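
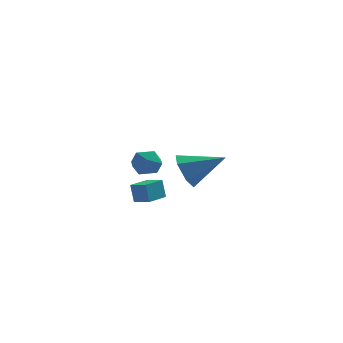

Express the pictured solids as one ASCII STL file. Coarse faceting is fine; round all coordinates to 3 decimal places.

solid 
facet normal -0.903 -0.030 -0.428
outer loop
vertex 1.096 -3.578 -1.956
vertex 0.706 -3.279 -1.154
vertex 0.991 -2.657 -1.799
endloop
endfacet
facet normal 0.737 0.194 -0.647
outer loop
vertex 1.096 -3.578 -1.956
vertex 0.991 -2.657 -1.799
vertex 2.414 -3.221 -0.346
endloop
endfacet
facet normal -0.903 -0.030 -0.428
outer loop
vertex 0.991 -2.657 -1.799
vertex 0.706 -3.279 -1.154
vertex 0.601 -2.358 -0.998
endloop
endfacet
facet normal 0.458 0.882 -0.106
outer loop
vertex 0.991 -2.657 -1.799
vertex 0.601 -2.358 -0.998
vertex 2.414 -3.221 -0.346
endloop
endfacet
facet normal -0.904 -0.031 -0.427
outer loop
vertex 0.601 -2.358 -0.998
vertex 0.706 -3.279 -1.154
vertex 0.317 -2.98 -0.353
endloop
endfacet
facet normal 0.078 0.700 0.710
outer loop
vertex 0.601 -2.358 -0.998
vertex 0.317 -2.98 -0.353
vertex 2.414 -3.221 -0.346
endloop
endfacet
facet normal -0.904 -0.031 -0.427
outer loop
vertex 0.317 -2.98 -0.353
vertex 0.706 -3.279 -1.154
vertex 0.422 -3.901 -0.509
endloop
endfacet
facet normal -0.023 -0.169 0.985
outer loop
vertex 0.317 -2.98 -0.353
vertex 0.422 -3.901 -0.509
vertex 2.414 -3.221 -0.346
endloop
endfacet
facet normal -0.904 -0.030 -0.427
outer loop
vertex 0.422 -3.901 -0.509
vertex 0.706 -3.279 -1.154
vertex 0.811 -4.2 -1.311
endloop
endfacet
facet normal 0.257 -0.858 0.444
outer loop
vertex 0.422 -3.901 -0.509
vertex 0.811 -4.2 -1.311
vertex 2.414 -3.221 -0.346
endloop
endfacet
facet normal -0.903 -0.030 -0.428
outer loop
vertex 0.811 -4.2 -1.311
vertex 0.706 -3.279 -1.154
vertex 1.096 -3.578 -1.956
endloop
endfacet
facet normal 0.636 -0.676 -0.371
outer loop
vertex 0.811 -4.2 -1.311
vertex 1.096 -3.578 -1.956
vertex 2.414 -3.221 -0.346
endloop
endfacet
facet normal -0.587 -0.809 0.042
outer loop
vertex -1.008 -2.342 -2.365
vertex -1.696 -1.854 -2.578
vertex -0.841 -2.512 -3.295
endloop
endfacet
facet normal 0.791 -0.561 0.245
outer loop
vertex -0.184 -1.606 -3.342
vertex -1.008 -2.342 -2.365
vertex -0.841 -2.512 -3.295
endloop
endfacet
facet normal -0.587 -0.808 0.041
outer loop
vertex -0.841 -2.512 -3.295
vertex -1.696 -1.854 -2.578
vertex -1.529 -2.023 -3.508
endloop
endfacet
facet normal 0.174 -0.177 -0.969
outer loop
vertex -1.529 -2.023 -3.508
vertex -0.184 -1.606 -3.342
vertex -0.841 -2.512 -3.295
endloop
endfacet
facet normal -0.174 0.177 0.969
outer loop
vertex -1.008 -2.342 -2.365
vertex -1.039 -0.948 -2.625
vertex -1.696 -1.854 -2.578
endloop
endfacet
facet normal 0.791 -0.561 0.244
outer loop
vertex -0.351 -1.437 -2.412
vertex -1.008 -2.342 -2.365
vertex -0.184 -1.606 -3.342
endloop
endfacet
facet normal -0.174 0.177 0.969
outer loop
vertex -0.351 -1.437 -2.412
vertex -1.039 -0.948 -2.625
vertex -1.008 -2.342 -2.365
endloop
endfacet
facet normal -0.791 0.561 -0.244
outer loop
vertex -1.696 -1.854 -2.578
vertex -1.039 -0.948 -2.625
vertex -1.529 -2.023 -3.508
endloop
endfacet
facet normal 0.174 -0.177 -0.969
outer loop
vertex -0.872 -1.118 -3.555
vertex -0.184 -1.606 -3.342
vertex -1.529 -2.023 -3.508
endloop
endfacet
facet normal -0.791 0.561 -0.245
outer loop
vertex -1.529 -2.023 -3.508
vertex -1.039 -0.948 -2.625
vertex -0.872 -1.118 -3.555
endloop
endfacet
facet normal 0.587 0.809 -0.042
outer loop
vertex -0.872 -1.118 -3.555
vertex -0.351 -1.437 -2.412
vertex -0.184 -1.606 -3.342
endloop
endfacet
facet normal 0.587 0.808 -0.042
outer loop
vertex -1.039 -0.948 -2.625
vertex -0.351 -1.437 -2.412
vertex -0.872 -1.118 -3.555
endloop
endfacet
facet normal 0.217 0.976 0.002
outer loop
vertex -1.35 3.087 -3.294
vertex -1.424 3.102 -2.467
vertex -0.688 2.939 -2.815
endloop
endfacet
facet normal 0.537 0.646 -0.543
outer loop
vertex -1.35 3.087 -3.294
vertex -0.688 2.939 -2.815
vertex -0.821 2.479 -3.494
endloop
endfacet
facet normal 0.031 0.337 -0.941
outer loop
vertex -1.35 3.087 -3.294
vertex -0.821 2.479 -3.494
vertex -1.64 2.357 -3.565
endloop
endfacet
facet normal -0.601 0.477 -0.641
outer loop
vertex -1.35 3.087 -3.294
vertex -1.64 2.357 -3.565
vertex -2.012 2.742 -2.93
endloop
endfacet
facet normal -0.487 0.871 -0.059
outer loop
vertex -1.35 3.087 -3.294
vertex -2.012 2.742 -2.93
vertex -1.424 3.102 -2.467
endloop
endfacet
facet normal 0.952 0.131 -0.275
outer loop
vertex -0.821 2.479 -3.494
vertex -0.688 2.939 -2.815
vertex -0.568 2.118 -2.79
endloop
endfacet
facet normal 0.434 0.666 0.606
outer loop
vertex -0.688 2.939 -2.815
vertex -1.424 3.102 -2.467
vertex -0.94 2.503 -2.155
endloop
endfacet
facet normal -0.704 0.497 0.508
outer loop
vertex -1.424 3.102 -2.467
vertex -2.012 2.742 -2.93
vertex -1.759 2.381 -2.226
endloop
endfacet
facet normal -0.889 -0.143 -0.434
outer loop
vertex -2.012 2.742 -2.93
vertex -1.64 2.357 -3.565
vertex -1.892 1.921 -2.905
endloop
endfacet
facet normal 0.135 -0.370 -0.919
outer loop
vertex -1.64 2.357 -3.565
vertex -0.821 2.479 -3.494
vertex -1.156 1.758 -3.253
endloop
endfacet
facet normal 0.601 -0.477 0.641
outer loop
vertex -1.23 1.773 -2.426
vertex -0.568 2.118 -2.79
vertex -0.94 2.503 -2.155
endloop
endfacet
facet normal -0.031 -0.337 0.941
outer loop
vertex -1.23 1.773 -2.426
vertex -0.94 2.503 -2.155
vertex -1.759 2.381 -2.226
endloop
endfacet
facet normal -0.537 -0.646 0.543
outer loop
vertex -1.23 1.773 -2.426
vertex -1.759 2.381 -2.226
vertex -1.892 1.921 -2.905
endloop
endfacet
facet normal -0.217 -0.976 -0.002
outer loop
vertex -1.23 1.773 -2.426
vertex -1.892 1.921 -2.905
vertex -1.156 1.758 -3.253
endloop
endfacet
facet normal 0.487 -0.871 0.059
outer loop
vertex -1.23 1.773 -2.426
vertex -1.156 1.758 -3.253
vertex -0.568 2.118 -2.79
endloop
endfacet
facet normal 0.889 0.143 0.434
outer loop
vertex -0.94 2.503 -2.155
vertex -0.568 2.118 -2.79
vertex -0.688 2.939 -2.815
endloop
endfacet
facet normal -0.135 0.370 0.919
outer loop
vertex -1.759 2.381 -2.226
vertex -0.94 2.503 -2.155
vertex -1.424 3.102 -2.467
endloop
endfacet
facet normal -0.952 -0.131 0.275
outer loop
vertex -1.892 1.921 -2.905
vertex -1.759 2.381 -2.226
vertex -2.012 2.742 -2.93
endloop
endfacet
facet normal -0.434 -0.666 -0.606
outer loop
vertex -1.156 1.758 -3.253
vertex -1.892 1.921 -2.905
vertex -1.64 2.357 -3.565
endloop
endfacet
facet normal 0.704 -0.497 -0.508
outer loop
vertex -0.568 2.118 -2.79
vertex -1.156 1.758 -3.253
vertex -0.821 2.479 -3.494
endloop
endfacet

endsolid


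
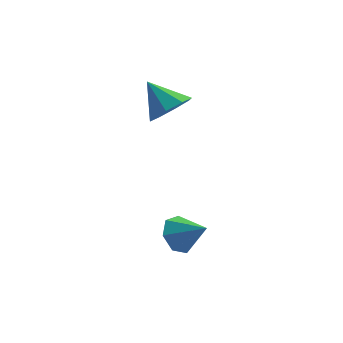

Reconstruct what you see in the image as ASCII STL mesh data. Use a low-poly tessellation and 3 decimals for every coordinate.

solid 
facet normal -0.703 0.421 -0.573
outer loop
vertex 3.856 -2.903 -4.83
vertex 3.32 -3.087 -4.308
vertex 3.743 -2.446 -4.356
endloop
endfacet
facet normal 0.945 0.317 -0.081
outer loop
vertex 3.856 -2.903 -4.83
vertex 3.743 -2.446 -4.356
vertex 4.2 -3.613 -3.592
endloop
endfacet
facet normal -0.703 0.421 -0.572
outer loop
vertex 3.743 -2.446 -4.356
vertex 3.32 -3.087 -4.308
vertex 3.313 -2.471 -3.846
endloop
endfacet
facet normal 0.604 0.588 0.538
outer loop
vertex 3.743 -2.446 -4.356
vertex 3.313 -2.471 -3.846
vertex 4.2 -3.613 -3.592
endloop
endfacet
facet normal -0.703 0.421 -0.573
outer loop
vertex 3.313 -2.471 -3.846
vertex 3.32 -3.087 -4.308
vertex 2.888 -2.96 -3.684
endloop
endfacet
facet normal 0.064 0.264 0.963
outer loop
vertex 3.313 -2.471 -3.846
vertex 2.888 -2.96 -3.684
vertex 4.2 -3.613 -3.592
endloop
endfacet
facet normal -0.704 0.421 -0.573
outer loop
vertex 2.888 -2.96 -3.684
vertex 3.32 -3.087 -4.308
vertex 2.789 -3.545 -3.992
endloop
endfacet
facet normal -0.267 -0.413 0.871
outer loop
vertex 2.888 -2.96 -3.684
vertex 2.789 -3.545 -3.992
vertex 4.2 -3.613 -3.592
endloop
endfacet
facet normal -0.704 0.421 -0.573
outer loop
vertex 2.789 -3.545 -3.992
vertex 3.32 -3.087 -4.308
vertex 3.09 -3.785 -4.538
endloop
endfacet
facet normal -0.139 -0.933 0.333
outer loop
vertex 2.789 -3.545 -3.992
vertex 3.09 -3.785 -4.538
vertex 4.2 -3.613 -3.592
endloop
endfacet
facet normal -0.703 0.421 -0.573
outer loop
vertex 3.09 -3.785 -4.538
vertex 3.32 -3.087 -4.308
vertex 3.565 -3.499 -4.911
endloop
endfacet
facet normal 0.350 -0.904 -0.247
outer loop
vertex 3.09 -3.785 -4.538
vertex 3.565 -3.499 -4.911
vertex 4.2 -3.613 -3.592
endloop
endfacet
facet normal -0.703 0.421 -0.573
outer loop
vertex 3.565 -3.499 -4.911
vertex 3.32 -3.087 -4.308
vertex 3.856 -2.903 -4.83
endloop
endfacet
facet normal 0.833 -0.348 -0.431
outer loop
vertex 3.565 -3.499 -4.911
vertex 3.856 -2.903 -4.83
vertex 4.2 -3.613 -3.592
endloop
endfacet
facet normal 0.556 -0.500 -0.663
outer loop
vertex 3.5 0.572 -0.322
vertex 3.12 1.019 -0.978
vertex 3.831 1.139 -0.472
endloop
endfacet
facet normal 0.310 0.070 0.948
outer loop
vertex 3.5 0.572 -0.322
vertex 3.831 1.139 -0.472
vertex 2.32 1.741 -0.022
endloop
endfacet
facet normal 0.556 -0.501 -0.663
outer loop
vertex 3.831 1.139 -0.472
vertex 3.12 1.019 -0.978
vertex 3.746 1.636 -0.919
endloop
endfacet
facet normal 0.442 0.640 0.628
outer loop
vertex 3.831 1.139 -0.472
vertex 3.746 1.636 -0.919
vertex 2.32 1.741 -0.022
endloop
endfacet
facet normal 0.556 -0.500 -0.664
outer loop
vertex 3.746 1.636 -0.919
vertex 3.12 1.019 -0.978
vertex 3.294 1.772 -1.4
endloop
endfacet
facet normal 0.155 0.979 0.131
outer loop
vertex 3.746 1.636 -0.919
vertex 3.294 1.772 -1.4
vertex 2.32 1.741 -0.022
endloop
endfacet
facet normal 0.557 -0.500 -0.663
outer loop
vertex 3.294 1.772 -1.4
vertex 3.12 1.019 -0.978
vertex 2.741 1.467 -1.634
endloop
endfacet
facet normal -0.384 0.889 -0.251
outer loop
vertex 3.294 1.772 -1.4
vertex 2.741 1.467 -1.634
vertex 2.32 1.741 -0.022
endloop
endfacet
facet normal 0.556 -0.501 -0.663
outer loop
vertex 2.741 1.467 -1.634
vertex 3.12 1.019 -0.978
vertex 2.41 0.9 -1.483
endloop
endfacet
facet normal -0.857 0.422 -0.296
outer loop
vertex 2.741 1.467 -1.634
vertex 2.41 0.9 -1.483
vertex 2.32 1.741 -0.022
endloop
endfacet
facet normal 0.556 -0.501 -0.663
outer loop
vertex 2.41 0.9 -1.483
vertex 3.12 1.019 -0.978
vertex 2.495 0.403 -1.036
endloop
endfacet
facet normal -0.989 -0.148 0.024
outer loop
vertex 2.41 0.9 -1.483
vertex 2.495 0.403 -1.036
vertex 2.32 1.741 -0.022
endloop
endfacet
facet normal 0.555 -0.501 -0.664
outer loop
vertex 2.495 0.403 -1.036
vertex 3.12 1.019 -0.978
vertex 2.947 0.267 -0.555
endloop
endfacet
facet normal -0.701 -0.487 0.521
outer loop
vertex 2.495 0.403 -1.036
vertex 2.947 0.267 -0.555
vertex 2.32 1.741 -0.022
endloop
endfacet
facet normal 0.556 -0.501 -0.663
outer loop
vertex 2.947 0.267 -0.555
vertex 3.12 1.019 -0.978
vertex 3.5 0.572 -0.322
endloop
endfacet
facet normal -0.162 -0.396 0.904
outer loop
vertex 2.947 0.267 -0.555
vertex 3.5 0.572 -0.322
vertex 2.32 1.741 -0.022
endloop
endfacet

endsolid


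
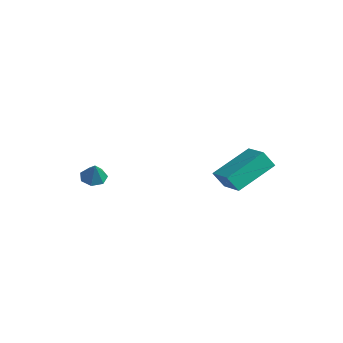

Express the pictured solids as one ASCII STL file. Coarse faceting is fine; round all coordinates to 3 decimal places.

solid 
facet normal -0.979 0.035 -0.203
outer loop
vertex -1.022 2.403 -1.89
vertex -1.182 4.281 -0.794
vertex -0.837 2.889 -2.697
endloop
endfacet
facet normal 0.074 -0.862 -0.502
outer loop
vertex 0.562 2.839 -2.406
vertex -1.022 2.403 -1.89
vertex -0.837 2.889 -2.697
endloop
endfacet
facet normal -0.979 0.035 -0.203
outer loop
vertex -0.837 2.889 -2.697
vertex -1.182 4.281 -0.794
vertex -0.997 4.767 -1.601
endloop
endfacet
facet normal 0.193 0.507 -0.840
outer loop
vertex -0.997 4.767 -1.601
vertex 0.562 2.839 -2.406
vertex -0.837 2.889 -2.697
endloop
endfacet
facet normal -0.193 -0.507 0.840
outer loop
vertex -1.022 2.403 -1.89
vertex 0.217 4.231 -0.503
vertex -1.182 4.281 -0.794
endloop
endfacet
facet normal 0.074 -0.862 -0.502
outer loop
vertex 0.377 2.353 -1.599
vertex -1.022 2.403 -1.89
vertex 0.562 2.839 -2.406
endloop
endfacet
facet normal -0.193 -0.507 0.840
outer loop
vertex 0.377 2.353 -1.599
vertex 0.217 4.231 -0.503
vertex -1.022 2.403 -1.89
endloop
endfacet
facet normal -0.074 0.862 0.502
outer loop
vertex -1.182 4.281 -0.794
vertex 0.217 4.231 -0.503
vertex -0.997 4.767 -1.601
endloop
endfacet
facet normal 0.193 0.507 -0.840
outer loop
vertex 0.402 4.717 -1.31
vertex 0.562 2.839 -2.406
vertex -0.997 4.767 -1.601
endloop
endfacet
facet normal -0.074 0.862 0.502
outer loop
vertex -0.997 4.767 -1.601
vertex 0.217 4.231 -0.503
vertex 0.402 4.717 -1.31
endloop
endfacet
facet normal 0.979 -0.035 0.203
outer loop
vertex 0.402 4.717 -1.31
vertex 0.377 2.353 -1.599
vertex 0.562 2.839 -2.406
endloop
endfacet
facet normal 0.979 -0.035 0.203
outer loop
vertex 0.217 4.231 -0.503
vertex 0.377 2.353 -1.599
vertex 0.402 4.717 -1.31
endloop
endfacet
facet normal -0.525 0.167 -0.835
outer loop
vertex -3.545 -2.25 -2.716
vertex -3.976 -1.936 -2.382
vertex -3.458 -1.713 -2.663
endloop
endfacet
facet normal 0.983 -0.148 -0.109
outer loop
vertex -3.545 -2.25 -2.716
vertex -3.458 -1.713 -2.663
vertex -3.384 -2.124 -1.438
endloop
endfacet
facet normal -0.525 0.167 -0.835
outer loop
vertex -3.458 -1.713 -2.663
vertex -3.976 -1.936 -2.382
vertex -3.762 -1.344 -2.398
endloop
endfacet
facet normal 0.811 0.567 0.141
outer loop
vertex -3.458 -1.713 -2.663
vertex -3.762 -1.344 -2.398
vertex -3.384 -2.124 -1.438
endloop
endfacet
facet normal -0.525 0.167 -0.835
outer loop
vertex -3.762 -1.344 -2.398
vertex -3.976 -1.936 -2.382
vertex -4.227 -1.42 -2.121
endloop
endfacet
facet normal 0.207 0.798 0.567
outer loop
vertex -3.762 -1.344 -2.398
vertex -4.227 -1.42 -2.121
vertex -3.384 -2.124 -1.438
endloop
endfacet
facet normal -0.525 0.166 -0.834
outer loop
vertex -4.227 -1.42 -2.121
vertex -3.976 -1.936 -2.382
vertex -4.503 -1.885 -2.04
endloop
endfacet
facet normal -0.377 0.372 0.848
outer loop
vertex -4.227 -1.42 -2.121
vertex -4.503 -1.885 -2.04
vertex -3.384 -2.124 -1.438
endloop
endfacet
facet normal -0.525 0.168 -0.834
outer loop
vertex -4.503 -1.885 -2.04
vertex -3.976 -1.936 -2.382
vertex -4.383 -2.388 -2.217
endloop
endfacet
facet normal -0.499 -0.391 0.773
outer loop
vertex -4.503 -1.885 -2.04
vertex -4.383 -2.388 -2.217
vertex -3.384 -2.124 -1.438
endloop
endfacet
facet normal -0.524 0.166 -0.836
outer loop
vertex -4.383 -2.388 -2.217
vertex -3.976 -1.936 -2.382
vertex -3.956 -2.551 -2.517
endloop
endfacet
facet normal -0.069 -0.915 0.399
outer loop
vertex -4.383 -2.388 -2.217
vertex -3.956 -2.551 -2.517
vertex -3.384 -2.124 -1.438
endloop
endfacet
facet normal -0.526 0.166 -0.834
outer loop
vertex -3.956 -2.551 -2.517
vertex -3.976 -1.936 -2.382
vertex -3.545 -2.25 -2.716
endloop
endfacet
facet normal 0.592 -0.806 0.005
outer loop
vertex -3.956 -2.551 -2.517
vertex -3.545 -2.25 -2.716
vertex -3.384 -2.124 -1.438
endloop
endfacet

endsolid


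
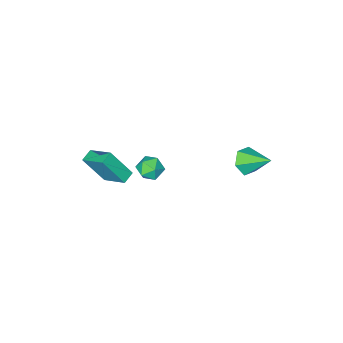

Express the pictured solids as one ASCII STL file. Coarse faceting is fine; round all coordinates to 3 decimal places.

solid 
facet normal -0.408 0.405 -0.818
outer loop
vertex 1.499 -2.25 -4.037
vertex 2.237 -1.982 -4.272
vertex 1.78 -3.839 -4.963
endloop
endfacet
facet normal -0.901 -0.326 0.287
outer loop
vertex 2.643 -4.698 -3.228
vertex 1.499 -2.25 -4.037
vertex 1.78 -3.839 -4.963
endloop
endfacet
facet normal -0.408 0.405 -0.818
outer loop
vertex 1.78 -3.839 -4.963
vertex 2.237 -1.982 -4.272
vertex 2.518 -3.571 -5.198
endloop
endfacet
facet normal 0.151 -0.854 -0.498
outer loop
vertex 2.518 -3.571 -5.198
vertex 2.643 -4.698 -3.228
vertex 1.78 -3.839 -4.963
endloop
endfacet
facet normal -0.151 0.854 0.498
outer loop
vertex 1.499 -2.25 -4.037
vertex 3.1 -2.841 -2.537
vertex 2.237 -1.982 -4.272
endloop
endfacet
facet normal -0.901 -0.326 0.287
outer loop
vertex 2.362 -3.109 -2.302
vertex 1.499 -2.25 -4.037
vertex 2.643 -4.698 -3.228
endloop
endfacet
facet normal -0.151 0.854 0.498
outer loop
vertex 2.362 -3.109 -2.302
vertex 3.1 -2.841 -2.537
vertex 1.499 -2.25 -4.037
endloop
endfacet
facet normal 0.901 0.326 -0.287
outer loop
vertex 2.237 -1.982 -4.272
vertex 3.1 -2.841 -2.537
vertex 2.518 -3.571 -5.198
endloop
endfacet
facet normal 0.151 -0.854 -0.498
outer loop
vertex 3.381 -4.43 -3.463
vertex 2.643 -4.698 -3.228
vertex 2.518 -3.571 -5.198
endloop
endfacet
facet normal 0.901 0.326 -0.287
outer loop
vertex 2.518 -3.571 -5.198
vertex 3.1 -2.841 -2.537
vertex 3.381 -4.43 -3.463
endloop
endfacet
facet normal 0.408 -0.405 0.818
outer loop
vertex 3.381 -4.43 -3.463
vertex 2.362 -3.109 -2.302
vertex 2.643 -4.698 -3.228
endloop
endfacet
facet normal 0.408 -0.405 0.818
outer loop
vertex 3.1 -2.841 -2.537
vertex 2.362 -3.109 -2.302
vertex 3.381 -4.43 -3.463
endloop
endfacet
facet normal -0.915 0.207 0.347
outer loop
vertex 1.179 0.369 -1.627
vertex 0.968 -0.465 -1.686
vertex 1.314 -0.158 -0.958
endloop
endfacet
facet normal -0.433 0.664 0.610
outer loop
vertex 1.179 0.369 -1.627
vertex 1.314 -0.158 -0.958
vertex 1.909 0.427 -1.172
endloop
endfacet
facet normal -0.116 0.991 0.060
outer loop
vertex 1.179 0.369 -1.627
vertex 1.909 0.427 -1.172
vertex 1.932 0.482 -2.032
endloop
endfacet
facet normal -0.402 0.738 -0.542
outer loop
vertex 1.179 0.369 -1.627
vertex 1.932 0.482 -2.032
vertex 1.35 -0.069 -2.35
endloop
endfacet
facet normal -0.896 0.253 -0.365
outer loop
vertex 1.179 0.369 -1.627
vertex 1.35 -0.069 -2.35
vertex 0.968 -0.465 -1.686
endloop
endfacet
facet normal 0.064 0.285 0.956
outer loop
vertex 1.909 0.427 -1.172
vertex 1.314 -0.158 -0.958
vertex 2.15 -0.371 -0.95
endloop
endfacet
facet normal -0.716 -0.453 0.531
outer loop
vertex 1.314 -0.158 -0.958
vertex 0.968 -0.465 -1.686
vertex 1.568 -0.922 -1.268
endloop
endfacet
facet normal -0.686 -0.380 -0.621
outer loop
vertex 0.968 -0.465 -1.686
vertex 1.35 -0.069 -2.35
vertex 1.591 -0.867 -2.128
endloop
endfacet
facet normal 0.112 0.405 -0.907
outer loop
vertex 1.35 -0.069 -2.35
vertex 1.932 0.482 -2.032
vertex 2.186 -0.282 -2.342
endloop
endfacet
facet normal 0.574 0.816 0.068
outer loop
vertex 1.932 0.482 -2.032
vertex 1.909 0.427 -1.172
vertex 2.532 0.025 -1.614
endloop
endfacet
facet normal 0.402 -0.738 0.542
outer loop
vertex 2.321 -0.809 -1.673
vertex 2.15 -0.371 -0.95
vertex 1.568 -0.922 -1.268
endloop
endfacet
facet normal 0.116 -0.991 -0.060
outer loop
vertex 2.321 -0.809 -1.673
vertex 1.568 -0.922 -1.268
vertex 1.591 -0.867 -2.128
endloop
endfacet
facet normal 0.433 -0.664 -0.610
outer loop
vertex 2.321 -0.809 -1.673
vertex 1.591 -0.867 -2.128
vertex 2.186 -0.282 -2.342
endloop
endfacet
facet normal 0.915 -0.207 -0.347
outer loop
vertex 2.321 -0.809 -1.673
vertex 2.186 -0.282 -2.342
vertex 2.532 0.025 -1.614
endloop
endfacet
facet normal 0.896 -0.253 0.365
outer loop
vertex 2.321 -0.809 -1.673
vertex 2.532 0.025 -1.614
vertex 2.15 -0.371 -0.95
endloop
endfacet
facet normal -0.112 -0.405 0.907
outer loop
vertex 1.568 -0.922 -1.268
vertex 2.15 -0.371 -0.95
vertex 1.314 -0.158 -0.958
endloop
endfacet
facet normal -0.574 -0.816 -0.068
outer loop
vertex 1.591 -0.867 -2.128
vertex 1.568 -0.922 -1.268
vertex 0.968 -0.465 -1.686
endloop
endfacet
facet normal -0.064 -0.285 -0.956
outer loop
vertex 2.186 -0.282 -2.342
vertex 1.591 -0.867 -2.128
vertex 1.35 -0.069 -2.35
endloop
endfacet
facet normal 0.716 0.453 -0.531
outer loop
vertex 2.532 0.025 -1.614
vertex 2.186 -0.282 -2.342
vertex 1.932 0.482 -2.032
endloop
endfacet
facet normal 0.686 0.380 0.621
outer loop
vertex 2.15 -0.371 -0.95
vertex 2.532 0.025 -1.614
vertex 1.909 0.427 -1.172
endloop
endfacet
facet normal 0.259 -0.799 -0.543
outer loop
vertex -1.994 2.628 -0.084
vertex -2.311 3.041 -0.843
vertex -1.433 3.154 -0.59
endloop
endfacet
facet normal 0.586 0.142 0.798
outer loop
vertex -1.994 2.628 -0.084
vertex -1.433 3.154 -0.59
vertex -2.789 4.519 0.163
endloop
endfacet
facet normal 0.259 -0.798 -0.543
outer loop
vertex -1.433 3.154 -0.59
vertex -2.311 3.041 -0.843
vertex -1.75 3.567 -1.348
endloop
endfacet
facet normal 0.726 0.684 0.069
outer loop
vertex -1.433 3.154 -0.59
vertex -1.75 3.567 -1.348
vertex -2.789 4.519 0.163
endloop
endfacet
facet normal 0.259 -0.798 -0.544
outer loop
vertex -1.75 3.567 -1.348
vertex -2.311 3.041 -0.843
vertex -2.627 3.455 -1.601
endloop
endfacet
facet normal 0.039 0.857 -0.514
outer loop
vertex -1.75 3.567 -1.348
vertex -2.627 3.455 -1.601
vertex -2.789 4.519 0.163
endloop
endfacet
facet normal 0.258 -0.799 -0.544
outer loop
vertex -2.627 3.455 -1.601
vertex -2.311 3.041 -0.843
vertex -3.188 2.929 -1.095
endloop
endfacet
facet normal -0.791 0.489 -0.368
outer loop
vertex -2.627 3.455 -1.601
vertex -3.188 2.929 -1.095
vertex -2.789 4.519 0.163
endloop
endfacet
facet normal 0.258 -0.799 -0.543
outer loop
vertex -3.188 2.929 -1.095
vertex -2.311 3.041 -0.843
vertex -2.871 2.516 -0.337
endloop
endfacet
facet normal -0.931 -0.052 0.361
outer loop
vertex -3.188 2.929 -1.095
vertex -2.871 2.516 -0.337
vertex -2.789 4.519 0.163
endloop
endfacet
facet normal 0.259 -0.799 -0.543
outer loop
vertex -2.871 2.516 -0.337
vertex -2.311 3.041 -0.843
vertex -1.994 2.628 -0.084
endloop
endfacet
facet normal -0.243 -0.226 0.943
outer loop
vertex -2.871 2.516 -0.337
vertex -1.994 2.628 -0.084
vertex -2.789 4.519 0.163
endloop
endfacet

endsolid


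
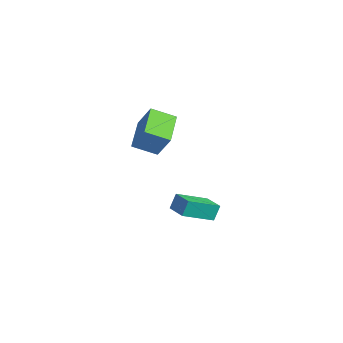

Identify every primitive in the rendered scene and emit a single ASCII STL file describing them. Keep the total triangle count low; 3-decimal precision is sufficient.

solid 
facet normal -0.952 -0.305 -0.008
outer loop
vertex -3.765 1.856 -1.744
vertex -4.293 3.522 -2.41
vertex -3.652 1.526 -2.66
endloop
endfacet
facet normal 0.283 -0.891 0.356
outer loop
vertex -2.367 1.938 -2.65
vertex -3.765 1.856 -1.744
vertex -3.652 1.526 -2.66
endloop
endfacet
facet normal -0.952 -0.305 -0.007
outer loop
vertex -3.652 1.526 -2.66
vertex -4.293 3.522 -2.41
vertex -4.181 3.192 -3.325
endloop
endfacet
facet normal 0.115 -0.336 -0.935
outer loop
vertex -4.181 3.192 -3.325
vertex -2.367 1.938 -2.65
vertex -3.652 1.526 -2.66
endloop
endfacet
facet normal -0.115 0.337 0.934
outer loop
vertex -3.765 1.856 -1.744
vertex -3.008 3.934 -2.4
vertex -4.293 3.522 -2.41
endloop
endfacet
facet normal 0.283 -0.891 0.356
outer loop
vertex -2.479 2.268 -1.735
vertex -3.765 1.856 -1.744
vertex -2.367 1.938 -2.65
endloop
endfacet
facet normal -0.114 0.337 0.935
outer loop
vertex -2.479 2.268 -1.735
vertex -3.008 3.934 -2.4
vertex -3.765 1.856 -1.744
endloop
endfacet
facet normal -0.283 0.891 -0.356
outer loop
vertex -4.293 3.522 -2.41
vertex -3.008 3.934 -2.4
vertex -4.181 3.192 -3.325
endloop
endfacet
facet normal 0.115 -0.337 -0.934
outer loop
vertex -2.895 3.604 -3.316
vertex -2.367 1.938 -2.65
vertex -4.181 3.192 -3.325
endloop
endfacet
facet normal -0.283 0.891 -0.356
outer loop
vertex -4.181 3.192 -3.325
vertex -3.008 3.934 -2.4
vertex -2.895 3.604 -3.316
endloop
endfacet
facet normal 0.952 0.305 0.007
outer loop
vertex -2.895 3.604 -3.316
vertex -2.479 2.268 -1.735
vertex -2.367 1.938 -2.65
endloop
endfacet
facet normal 0.952 0.305 0.007
outer loop
vertex -3.008 3.934 -2.4
vertex -2.479 2.268 -1.735
vertex -2.895 3.604 -3.316
endloop
endfacet
facet normal -0.530 -0.325 -0.783
outer loop
vertex -1.201 -0.685 2.656
vertex -2.857 -0.137 3.549
vertex -1.104 0.553 2.077
endloop
endfacet
facet normal 0.845 -0.279 -0.456
outer loop
vertex -0.283 1.057 3.291
vertex -1.201 -0.685 2.656
vertex -1.104 0.553 2.077
endloop
endfacet
facet normal -0.530 -0.325 -0.783
outer loop
vertex -1.104 0.553 2.077
vertex -2.857 -0.137 3.549
vertex -2.76 1.101 2.97
endloop
endfacet
facet normal 0.071 0.903 -0.423
outer loop
vertex -2.76 1.101 2.97
vertex -0.283 1.057 3.291
vertex -1.104 0.553 2.077
endloop
endfacet
facet normal -0.071 -0.903 0.423
outer loop
vertex -1.201 -0.685 2.656
vertex -2.036 0.367 4.763
vertex -2.857 -0.137 3.549
endloop
endfacet
facet normal 0.845 -0.279 -0.456
outer loop
vertex -0.38 -0.181 3.87
vertex -1.201 -0.685 2.656
vertex -0.283 1.057 3.291
endloop
endfacet
facet normal -0.071 -0.903 0.423
outer loop
vertex -0.38 -0.181 3.87
vertex -2.036 0.367 4.763
vertex -1.201 -0.685 2.656
endloop
endfacet
facet normal -0.845 0.279 0.456
outer loop
vertex -2.857 -0.137 3.549
vertex -2.036 0.367 4.763
vertex -2.76 1.101 2.97
endloop
endfacet
facet normal 0.071 0.903 -0.423
outer loop
vertex -1.939 1.605 4.184
vertex -0.283 1.057 3.291
vertex -2.76 1.101 2.97
endloop
endfacet
facet normal -0.845 0.279 0.456
outer loop
vertex -2.76 1.101 2.97
vertex -2.036 0.367 4.763
vertex -1.939 1.605 4.184
endloop
endfacet
facet normal 0.530 0.325 0.783
outer loop
vertex -1.939 1.605 4.184
vertex -0.38 -0.181 3.87
vertex -0.283 1.057 3.291
endloop
endfacet
facet normal 0.530 0.325 0.783
outer loop
vertex -2.036 0.367 4.763
vertex -0.38 -0.181 3.87
vertex -1.939 1.605 4.184
endloop
endfacet

endsolid


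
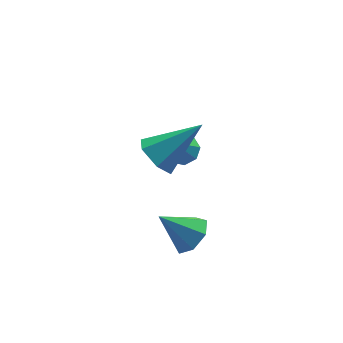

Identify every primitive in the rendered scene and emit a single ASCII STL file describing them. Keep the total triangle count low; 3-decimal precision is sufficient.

solid 
facet normal 0.428 0.320 -0.845
outer loop
vertex -0.459 2.772 -1.955
vertex -1.067 3.017 -2.17
vertex -0.539 3.272 -1.806
endloop
endfacet
facet normal 0.594 -0.141 0.792
outer loop
vertex -0.459 2.772 -1.955
vertex -0.539 3.272 -1.806
vertex -1.593 2.623 -1.13
endloop
endfacet
facet normal 0.428 0.321 -0.845
outer loop
vertex -0.539 3.272 -1.806
vertex -1.067 3.017 -2.17
vertex -0.929 3.623 -1.87
endloop
endfacet
facet normal 0.267 0.452 0.851
outer loop
vertex -0.539 3.272 -1.806
vertex -0.929 3.623 -1.87
vertex -1.593 2.623 -1.13
endloop
endfacet
facet normal 0.429 0.321 -0.845
outer loop
vertex -0.929 3.623 -1.87
vertex -1.067 3.017 -2.17
vertex -1.399 3.619 -2.11
endloop
endfacet
facet normal -0.332 0.694 0.639
outer loop
vertex -0.929 3.623 -1.87
vertex -1.399 3.619 -2.11
vertex -1.593 2.623 -1.13
endloop
endfacet
facet normal 0.428 0.320 -0.845
outer loop
vertex -1.399 3.619 -2.11
vertex -1.067 3.017 -2.17
vertex -1.675 3.262 -2.385
endloop
endfacet
facet normal -0.852 0.442 0.281
outer loop
vertex -1.399 3.619 -2.11
vertex -1.675 3.262 -2.385
vertex -1.593 2.623 -1.13
endloop
endfacet
facet normal 0.428 0.321 -0.845
outer loop
vertex -1.675 3.262 -2.385
vertex -1.067 3.017 -2.17
vertex -1.594 2.762 -2.534
endloop
endfacet
facet normal -0.988 -0.156 -0.015
outer loop
vertex -1.675 3.262 -2.385
vertex -1.594 2.762 -2.534
vertex -1.593 2.623 -1.13
endloop
endfacet
facet normal 0.428 0.321 -0.845
outer loop
vertex -1.594 2.762 -2.534
vertex -1.067 3.017 -2.17
vertex -1.205 2.411 -2.47
endloop
endfacet
facet normal -0.661 -0.746 -0.073
outer loop
vertex -1.594 2.762 -2.534
vertex -1.205 2.411 -2.47
vertex -1.593 2.623 -1.13
endloop
endfacet
facet normal 0.428 0.321 -0.845
outer loop
vertex -1.205 2.411 -2.47
vertex -1.067 3.017 -2.17
vertex -0.734 2.415 -2.23
endloop
endfacet
facet normal -0.062 -0.988 0.138
outer loop
vertex -1.205 2.411 -2.47
vertex -0.734 2.415 -2.23
vertex -1.593 2.623 -1.13
endloop
endfacet
facet normal 0.428 0.321 -0.845
outer loop
vertex -0.734 2.415 -2.23
vertex -1.067 3.017 -2.17
vertex -0.459 2.772 -1.955
endloop
endfacet
facet normal 0.459 -0.736 0.497
outer loop
vertex -0.734 2.415 -2.23
vertex -0.459 2.772 -1.955
vertex -1.593 2.623 -1.13
endloop
endfacet
facet normal 0.669 -0.243 -0.703
outer loop
vertex -1.568 -0.048 -3.131
vertex -2.011 -0.79 -3.296
vertex -2.111 0.003 -3.665
endloop
endfacet
facet normal -0.095 0.977 0.190
outer loop
vertex -1.568 -0.048 -3.131
vertex -2.111 0.003 -3.665
vertex -3.109 -0.39 -2.144
endloop
endfacet
facet normal 0.669 -0.243 -0.703
outer loop
vertex -2.111 0.003 -3.665
vertex -2.011 -0.79 -3.296
vertex -2.579 -0.543 -3.922
endloop
endfacet
facet normal -0.670 0.696 -0.259
outer loop
vertex -2.111 0.003 -3.665
vertex -2.579 -0.543 -3.922
vertex -3.109 -0.39 -2.144
endloop
endfacet
facet normal 0.668 -0.244 -0.703
outer loop
vertex -2.579 -0.543 -3.922
vertex -2.011 -0.79 -3.296
vertex -2.62 -1.275 -3.707
endloop
endfacet
facet normal -0.959 -0.029 -0.283
outer loop
vertex -2.579 -0.543 -3.922
vertex -2.62 -1.275 -3.707
vertex -3.109 -0.39 -2.144
endloop
endfacet
facet normal 0.668 -0.243 -0.703
outer loop
vertex -2.62 -1.275 -3.707
vertex -2.011 -0.79 -3.296
vertex -2.202 -1.641 -3.183
endloop
endfacet
facet normal -0.744 -0.654 0.137
outer loop
vertex -2.62 -1.275 -3.707
vertex -2.202 -1.641 -3.183
vertex -3.109 -0.39 -2.144
endloop
endfacet
facet normal 0.669 -0.243 -0.702
outer loop
vertex -2.202 -1.641 -3.183
vertex -2.011 -0.79 -3.296
vertex -1.641 -1.366 -2.744
endloop
endfacet
facet normal -0.189 -0.705 0.684
outer loop
vertex -2.202 -1.641 -3.183
vertex -1.641 -1.366 -2.744
vertex -3.109 -0.39 -2.144
endloop
endfacet
facet normal 0.669 -0.243 -0.702
outer loop
vertex -1.641 -1.366 -2.744
vertex -2.011 -0.79 -3.296
vertex -1.359 -0.657 -2.721
endloop
endfacet
facet normal 0.290 -0.146 0.946
outer loop
vertex -1.641 -1.366 -2.744
vertex -1.359 -0.657 -2.721
vertex -3.109 -0.39 -2.144
endloop
endfacet
facet normal 0.669 -0.243 -0.702
outer loop
vertex -1.359 -0.657 -2.721
vertex -2.011 -0.79 -3.296
vertex -1.568 -0.048 -3.131
endloop
endfacet
facet normal 0.331 0.603 0.726
outer loop
vertex -1.359 -0.657 -2.721
vertex -1.568 -0.048 -3.131
vertex -3.109 -0.39 -2.144
endloop
endfacet
facet normal -0.797 -0.017 -0.604
outer loop
vertex -2.463 0.316 0.154
vertex -3.003 0.23 0.869
vertex -2.788 1.049 0.562
endloop
endfacet
facet normal 0.723 0.552 -0.416
outer loop
vertex -2.463 0.316 0.154
vertex -2.788 1.049 0.562
vertex -1.257 0.27 2.191
endloop
endfacet
facet normal -0.797 -0.017 -0.604
outer loop
vertex -2.788 1.049 0.562
vertex -3.003 0.23 0.869
vertex -3.328 0.963 1.277
endloop
endfacet
facet normal 0.199 0.944 0.264
outer loop
vertex -2.788 1.049 0.562
vertex -3.328 0.963 1.277
vertex -1.257 0.27 2.191
endloop
endfacet
facet normal -0.797 -0.018 -0.603
outer loop
vertex -3.328 0.963 1.277
vertex -3.003 0.23 0.869
vertex -3.542 0.145 1.584
endloop
endfacet
facet normal -0.256 0.398 0.881
outer loop
vertex -3.328 0.963 1.277
vertex -3.542 0.145 1.584
vertex -1.257 0.27 2.191
endloop
endfacet
facet normal -0.797 -0.018 -0.603
outer loop
vertex -3.542 0.145 1.584
vertex -3.003 0.23 0.869
vertex -3.217 -0.588 1.176
endloop
endfacet
facet normal -0.188 -0.540 0.820
outer loop
vertex -3.542 0.145 1.584
vertex -3.217 -0.588 1.176
vertex -1.257 0.27 2.191
endloop
endfacet
facet normal -0.797 -0.018 -0.604
outer loop
vertex -3.217 -0.588 1.176
vertex -3.003 0.23 0.869
vertex -2.677 -0.503 0.461
endloop
endfacet
facet normal 0.334 -0.932 0.142
outer loop
vertex -3.217 -0.588 1.176
vertex -2.677 -0.503 0.461
vertex -1.257 0.27 2.191
endloop
endfacet
facet normal -0.797 -0.018 -0.604
outer loop
vertex -2.677 -0.503 0.461
vertex -3.003 0.23 0.869
vertex -2.463 0.316 0.154
endloop
endfacet
facet normal 0.790 -0.385 -0.477
outer loop
vertex -2.677 -0.503 0.461
vertex -2.463 0.316 0.154
vertex -1.257 0.27 2.191
endloop
endfacet

endsolid


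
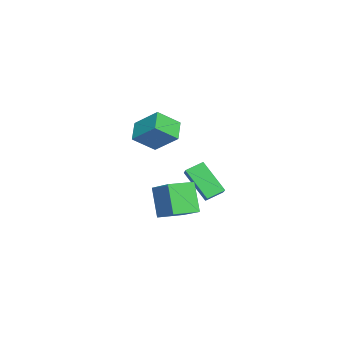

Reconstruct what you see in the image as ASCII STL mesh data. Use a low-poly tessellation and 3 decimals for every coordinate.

solid 
facet normal -0.827 -0.192 -0.529
outer loop
vertex -4.591 1.785 -1.321
vertex -5.032 2.559 -0.912
vertex -3.923 2.939 -2.785
endloop
endfacet
facet normal 0.450 -0.790 -0.417
outer loop
vertex -2.708 3.221 -2.008
vertex -4.591 1.785 -1.321
vertex -3.923 2.939 -2.785
endloop
endfacet
facet normal -0.827 -0.192 -0.529
outer loop
vertex -3.923 2.939 -2.785
vertex -5.032 2.559 -0.912
vertex -4.364 3.713 -2.376
endloop
endfacet
facet normal 0.337 0.583 -0.739
outer loop
vertex -4.364 3.713 -2.376
vertex -2.708 3.221 -2.008
vertex -3.923 2.939 -2.785
endloop
endfacet
facet normal -0.337 -0.583 0.739
outer loop
vertex -4.591 1.785 -1.321
vertex -3.817 2.841 -0.135
vertex -5.032 2.559 -0.912
endloop
endfacet
facet normal 0.450 -0.790 -0.417
outer loop
vertex -3.376 2.067 -0.544
vertex -4.591 1.785 -1.321
vertex -2.708 3.221 -2.008
endloop
endfacet
facet normal -0.337 -0.583 0.739
outer loop
vertex -3.376 2.067 -0.544
vertex -3.817 2.841 -0.135
vertex -4.591 1.785 -1.321
endloop
endfacet
facet normal -0.450 0.790 0.417
outer loop
vertex -5.032 2.559 -0.912
vertex -3.817 2.841 -0.135
vertex -4.364 3.713 -2.376
endloop
endfacet
facet normal 0.337 0.583 -0.739
outer loop
vertex -3.149 3.995 -1.599
vertex -2.708 3.221 -2.008
vertex -4.364 3.713 -2.376
endloop
endfacet
facet normal -0.450 0.790 0.417
outer loop
vertex -4.364 3.713 -2.376
vertex -3.817 2.841 -0.135
vertex -3.149 3.995 -1.599
endloop
endfacet
facet normal 0.827 0.192 0.529
outer loop
vertex -3.149 3.995 -1.599
vertex -3.376 2.067 -0.544
vertex -2.708 3.221 -2.008
endloop
endfacet
facet normal 0.827 0.192 0.529
outer loop
vertex -3.817 2.841 -0.135
vertex -3.376 2.067 -0.544
vertex -3.149 3.995 -1.599
endloop
endfacet
facet normal -0.870 -0.065 0.489
outer loop
vertex -1.567 0.012 3.211
vertex -1.085 1.169 4.222
vertex -2.112 0.975 2.37
endloop
endfacet
facet normal -0.300 -0.718 -0.628
outer loop
vertex -1.095 1.051 1.798
vertex -1.567 0.012 3.211
vertex -2.112 0.975 2.37
endloop
endfacet
facet normal -0.870 -0.066 0.489
outer loop
vertex -2.112 0.975 2.37
vertex -1.085 1.169 4.222
vertex -1.631 2.131 3.381
endloop
endfacet
facet normal -0.392 0.693 -0.605
outer loop
vertex -1.631 2.131 3.381
vertex -1.095 1.051 1.798
vertex -2.112 0.975 2.37
endloop
endfacet
facet normal 0.392 -0.692 0.605
outer loop
vertex -1.567 0.012 3.211
vertex -0.068 1.245 3.65
vertex -1.085 1.169 4.222
endloop
endfacet
facet normal -0.299 -0.719 -0.628
outer loop
vertex -0.549 0.089 2.639
vertex -1.567 0.012 3.211
vertex -1.095 1.051 1.798
endloop
endfacet
facet normal 0.392 -0.693 0.605
outer loop
vertex -0.549 0.089 2.639
vertex -0.068 1.245 3.65
vertex -1.567 0.012 3.211
endloop
endfacet
facet normal 0.299 0.719 0.628
outer loop
vertex -1.085 1.169 4.222
vertex -0.068 1.245 3.65
vertex -1.631 2.131 3.381
endloop
endfacet
facet normal -0.393 0.692 -0.605
outer loop
vertex -0.613 2.208 2.809
vertex -1.095 1.051 1.798
vertex -1.631 2.131 3.381
endloop
endfacet
facet normal 0.299 0.718 0.629
outer loop
vertex -1.631 2.131 3.381
vertex -0.068 1.245 3.65
vertex -0.613 2.208 2.809
endloop
endfacet
facet normal 0.870 0.066 -0.490
outer loop
vertex -0.613 2.208 2.809
vertex -0.549 0.089 2.639
vertex -1.095 1.051 1.798
endloop
endfacet
facet normal 0.870 0.065 -0.489
outer loop
vertex -0.068 1.245 3.65
vertex -0.549 0.089 2.639
vertex -0.613 2.208 2.809
endloop
endfacet
facet normal -0.465 -0.225 0.856
outer loop
vertex 1.848 2.176 1.103
vertex 1.115 3.23 0.982
vertex 0.633 1.227 0.193
endloop
endfacet
facet normal 0.568 -0.818 0.094
outer loop
vertex 1.425 1.61 -1.262
vertex 1.848 2.176 1.103
vertex 0.633 1.227 0.193
endloop
endfacet
facet normal -0.466 -0.225 0.856
outer loop
vertex 0.633 1.227 0.193
vertex 1.115 3.23 0.982
vertex -0.1 2.282 0.071
endloop
endfacet
facet normal -0.678 -0.530 -0.509
outer loop
vertex -0.1 2.282 0.071
vertex 1.425 1.61 -1.262
vertex 0.633 1.227 0.193
endloop
endfacet
facet normal 0.678 0.530 0.509
outer loop
vertex 1.848 2.176 1.103
vertex 1.907 3.613 -0.473
vertex 1.115 3.23 0.982
endloop
endfacet
facet normal 0.568 -0.818 0.094
outer loop
vertex 2.64 2.558 -0.351
vertex 1.848 2.176 1.103
vertex 1.425 1.61 -1.262
endloop
endfacet
facet normal 0.678 0.530 0.509
outer loop
vertex 2.64 2.558 -0.351
vertex 1.907 3.613 -0.473
vertex 1.848 2.176 1.103
endloop
endfacet
facet normal -0.568 0.818 -0.094
outer loop
vertex 1.115 3.23 0.982
vertex 1.907 3.613 -0.473
vertex -0.1 2.282 0.071
endloop
endfacet
facet normal -0.678 -0.530 -0.509
outer loop
vertex 0.692 2.664 -1.383
vertex 1.425 1.61 -1.262
vertex -0.1 2.282 0.071
endloop
endfacet
facet normal -0.568 0.818 -0.095
outer loop
vertex -0.1 2.282 0.071
vertex 1.907 3.613 -0.473
vertex 0.692 2.664 -1.383
endloop
endfacet
facet normal 0.466 0.226 -0.856
outer loop
vertex 0.692 2.664 -1.383
vertex 2.64 2.558 -0.351
vertex 1.425 1.61 -1.262
endloop
endfacet
facet normal 0.466 0.225 -0.856
outer loop
vertex 1.907 3.613 -0.473
vertex 2.64 2.558 -0.351
vertex 0.692 2.664 -1.383
endloop
endfacet

endsolid


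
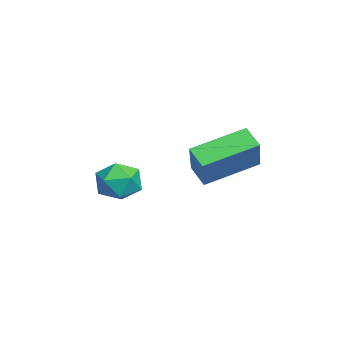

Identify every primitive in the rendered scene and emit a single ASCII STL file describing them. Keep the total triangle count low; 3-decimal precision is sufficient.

solid 
facet normal -0.676 0.017 -0.736
outer loop
vertex 1.105 -0.325 -1.985
vertex 0.357 1.599 -1.253
vertex 1.732 0.134 -2.55
endloop
endfacet
facet normal 0.341 -0.878 -0.335
outer loop
vertex 2.983 0.101 -1.187
vertex 1.105 -0.325 -1.985
vertex 1.732 0.134 -2.55
endloop
endfacet
facet normal -0.676 0.018 -0.737
outer loop
vertex 1.732 0.134 -2.55
vertex 0.357 1.599 -1.253
vertex 0.984 2.057 -1.817
endloop
endfacet
facet normal 0.653 0.478 -0.588
outer loop
vertex 0.984 2.057 -1.817
vertex 2.983 0.101 -1.187
vertex 1.732 0.134 -2.55
endloop
endfacet
facet normal -0.653 -0.478 0.588
outer loop
vertex 1.105 -0.325 -1.985
vertex 1.608 1.566 0.11
vertex 0.357 1.599 -1.253
endloop
endfacet
facet normal 0.341 -0.879 -0.334
outer loop
vertex 2.356 -0.357 -0.623
vertex 1.105 -0.325 -1.985
vertex 2.983 0.101 -1.187
endloop
endfacet
facet normal -0.652 -0.478 0.588
outer loop
vertex 2.356 -0.357 -0.623
vertex 1.608 1.566 0.11
vertex 1.105 -0.325 -1.985
endloop
endfacet
facet normal -0.341 0.879 0.334
outer loop
vertex 0.357 1.599 -1.253
vertex 1.608 1.566 0.11
vertex 0.984 2.057 -1.817
endloop
endfacet
facet normal 0.653 0.478 -0.588
outer loop
vertex 2.235 2.025 -0.455
vertex 2.983 0.101 -1.187
vertex 0.984 2.057 -1.817
endloop
endfacet
facet normal -0.342 0.878 0.334
outer loop
vertex 0.984 2.057 -1.817
vertex 1.608 1.566 0.11
vertex 2.235 2.025 -0.455
endloop
endfacet
facet normal 0.676 -0.018 0.737
outer loop
vertex 2.235 2.025 -0.455
vertex 2.356 -0.357 -0.623
vertex 2.983 0.101 -1.187
endloop
endfacet
facet normal 0.676 -0.018 0.736
outer loop
vertex 1.608 1.566 0.11
vertex 2.356 -0.357 -0.623
vertex 2.235 2.025 -0.455
endloop
endfacet
facet normal -0.419 -0.476 0.773
outer loop
vertex -0.796 -3.019 -2.662
vertex -0.19 -3.75 -2.783
vertex 0.046 -3.022 -2.207
endloop
endfacet
facet normal -0.462 0.232 0.856
outer loop
vertex -0.796 -3.019 -2.662
vertex 0.046 -3.022 -2.207
vertex -0.282 -2.215 -2.603
endloop
endfacet
facet normal -0.815 0.499 0.296
outer loop
vertex -0.796 -3.019 -2.662
vertex -0.282 -2.215 -2.603
vertex -0.719 -2.443 -3.422
endloop
endfacet
facet normal -0.990 -0.043 -0.133
outer loop
vertex -0.796 -3.019 -2.662
vertex -0.719 -2.443 -3.422
vertex -0.663 -3.392 -3.533
endloop
endfacet
facet normal -0.746 -0.646 0.162
outer loop
vertex -0.796 -3.019 -2.662
vertex -0.663 -3.392 -3.533
vertex -0.19 -3.75 -2.783
endloop
endfacet
facet normal 0.202 0.496 0.844
outer loop
vertex -0.282 -2.215 -2.603
vertex 0.046 -3.022 -2.207
vertex 0.643 -2.448 -2.687
endloop
endfacet
facet normal 0.270 -0.650 0.711
outer loop
vertex 0.046 -3.022 -2.207
vertex -0.19 -3.75 -2.783
vertex 0.699 -3.397 -2.798
endloop
endfacet
facet normal -0.258 -0.925 -0.279
outer loop
vertex -0.19 -3.75 -2.783
vertex -0.663 -3.392 -3.533
vertex 0.262 -3.625 -3.617
endloop
endfacet
facet normal -0.654 0.050 -0.755
outer loop
vertex -0.663 -3.392 -3.533
vertex -0.719 -2.443 -3.422
vertex -0.066 -2.818 -4.013
endloop
endfacet
facet normal -0.369 0.927 -0.061
outer loop
vertex -0.719 -2.443 -3.422
vertex -0.282 -2.215 -2.603
vertex 0.17 -2.09 -3.437
endloop
endfacet
facet normal 0.990 0.043 0.133
outer loop
vertex 0.776 -2.821 -3.558
vertex 0.643 -2.448 -2.687
vertex 0.699 -3.397 -2.798
endloop
endfacet
facet normal 0.815 -0.499 -0.296
outer loop
vertex 0.776 -2.821 -3.558
vertex 0.699 -3.397 -2.798
vertex 0.262 -3.625 -3.617
endloop
endfacet
facet normal 0.462 -0.232 -0.856
outer loop
vertex 0.776 -2.821 -3.558
vertex 0.262 -3.625 -3.617
vertex -0.066 -2.818 -4.013
endloop
endfacet
facet normal 0.419 0.476 -0.773
outer loop
vertex 0.776 -2.821 -3.558
vertex -0.066 -2.818 -4.013
vertex 0.17 -2.09 -3.437
endloop
endfacet
facet normal 0.746 0.646 -0.162
outer loop
vertex 0.776 -2.821 -3.558
vertex 0.17 -2.09 -3.437
vertex 0.643 -2.448 -2.687
endloop
endfacet
facet normal 0.654 -0.050 0.755
outer loop
vertex 0.699 -3.397 -2.798
vertex 0.643 -2.448 -2.687
vertex 0.046 -3.022 -2.207
endloop
endfacet
facet normal 0.369 -0.927 0.061
outer loop
vertex 0.262 -3.625 -3.617
vertex 0.699 -3.397 -2.798
vertex -0.19 -3.75 -2.783
endloop
endfacet
facet normal -0.202 -0.496 -0.844
outer loop
vertex -0.066 -2.818 -4.013
vertex 0.262 -3.625 -3.617
vertex -0.663 -3.392 -3.533
endloop
endfacet
facet normal -0.270 0.650 -0.711
outer loop
vertex 0.17 -2.09 -3.437
vertex -0.066 -2.818 -4.013
vertex -0.719 -2.443 -3.422
endloop
endfacet
facet normal 0.258 0.925 0.279
outer loop
vertex 0.643 -2.448 -2.687
vertex 0.17 -2.09 -3.437
vertex -0.282 -2.215 -2.603
endloop
endfacet

endsolid


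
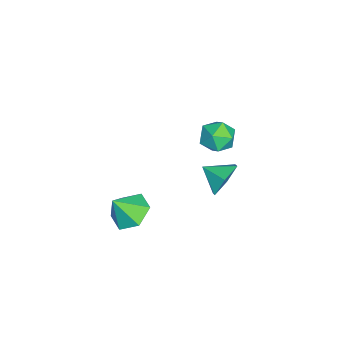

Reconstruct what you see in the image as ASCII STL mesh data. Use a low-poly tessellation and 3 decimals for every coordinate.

solid 
facet normal 0.198 0.870 -0.451
outer loop
vertex -2.675 3.028 -0.269
vertex -3.327 2.873 -0.854
vertex -3.503 3.305 -0.097
endloop
endfacet
facet normal 0.130 -0.212 0.969
outer loop
vertex -2.675 3.028 -0.269
vertex -3.503 3.305 -0.097
vertex -3.533 1.967 -0.386
endloop
endfacet
facet normal 0.198 0.870 -0.451
outer loop
vertex -3.503 3.305 -0.097
vertex -3.327 2.873 -0.854
vertex -4.155 3.15 -0.682
endloop
endfacet
facet normal -0.641 -0.148 0.753
outer loop
vertex -3.503 3.305 -0.097
vertex -4.155 3.15 -0.682
vertex -3.533 1.967 -0.386
endloop
endfacet
facet normal 0.197 0.870 -0.451
outer loop
vertex -4.155 3.15 -0.682
vertex -3.327 2.873 -0.854
vertex -3.979 2.717 -1.44
endloop
endfacet
facet normal -0.889 -0.454 0.053
outer loop
vertex -4.155 3.15 -0.682
vertex -3.979 2.717 -1.44
vertex -3.533 1.967 -0.386
endloop
endfacet
facet normal 0.197 0.870 -0.451
outer loop
vertex -3.979 2.717 -1.44
vertex -3.327 2.873 -0.854
vertex -3.151 2.44 -1.612
endloop
endfacet
facet normal -0.366 -0.824 -0.432
outer loop
vertex -3.979 2.717 -1.44
vertex -3.151 2.44 -1.612
vertex -3.533 1.967 -0.386
endloop
endfacet
facet normal 0.197 0.870 -0.451
outer loop
vertex -3.151 2.44 -1.612
vertex -3.327 2.873 -0.854
vertex -2.499 2.596 -1.027
endloop
endfacet
facet normal 0.406 -0.888 -0.216
outer loop
vertex -3.151 2.44 -1.612
vertex -2.499 2.596 -1.027
vertex -3.533 1.967 -0.386
endloop
endfacet
facet normal 0.197 0.871 -0.450
outer loop
vertex -2.499 2.596 -1.027
vertex -3.327 2.873 -0.854
vertex -2.675 3.028 -0.269
endloop
endfacet
facet normal 0.654 -0.582 0.484
outer loop
vertex -2.499 2.596 -1.027
vertex -2.675 3.028 -0.269
vertex -3.533 1.967 -0.386
endloop
endfacet
facet normal -0.296 0.501 -0.813
outer loop
vertex 0.894 -0.415 -0.064
vertex 0.206 -0.127 0.364
vertex 0.939 0.323 0.374
endloop
endfacet
facet normal 0.964 -0.177 0.199
outer loop
vertex 0.894 -0.415 -0.064
vertex 0.939 0.323 0.374
vertex 0.554 -0.713 1.316
endloop
endfacet
facet normal -0.297 0.502 -0.813
outer loop
vertex 0.939 0.323 0.374
vertex 0.206 -0.127 0.364
vertex 0.251 0.611 0.803
endloop
endfacet
facet normal 0.600 0.405 0.690
outer loop
vertex 0.939 0.323 0.374
vertex 0.251 0.611 0.803
vertex 0.554 -0.713 1.316
endloop
endfacet
facet normal -0.297 0.501 -0.813
outer loop
vertex 0.251 0.611 0.803
vertex 0.206 -0.127 0.364
vertex -0.481 0.161 0.793
endloop
endfacet
facet normal -0.205 0.313 0.928
outer loop
vertex 0.251 0.611 0.803
vertex -0.481 0.161 0.793
vertex 0.554 -0.713 1.316
endloop
endfacet
facet normal -0.298 0.500 -0.813
outer loop
vertex -0.481 0.161 0.793
vertex 0.206 -0.127 0.364
vertex -0.526 -0.578 0.355
endloop
endfacet
facet normal -0.645 -0.360 0.674
outer loop
vertex -0.481 0.161 0.793
vertex -0.526 -0.578 0.355
vertex 0.554 -0.713 1.316
endloop
endfacet
facet normal -0.298 0.500 -0.813
outer loop
vertex -0.526 -0.578 0.355
vertex 0.206 -0.127 0.364
vertex 0.161 -0.866 -0.074
endloop
endfacet
facet normal -0.281 -0.942 0.183
outer loop
vertex -0.526 -0.578 0.355
vertex 0.161 -0.866 -0.074
vertex 0.554 -0.713 1.316
endloop
endfacet
facet normal -0.297 0.500 -0.813
outer loop
vertex 0.161 -0.866 -0.074
vertex 0.206 -0.127 0.364
vertex 0.894 -0.415 -0.064
endloop
endfacet
facet normal 0.524 -0.850 -0.055
outer loop
vertex 0.161 -0.866 -0.074
vertex 0.894 -0.415 -0.064
vertex 0.554 -0.713 1.316
endloop
endfacet
facet normal -0.171 0.768 0.617
outer loop
vertex -1.73 3.388 3.961
vertex -1.495 2.97 4.547
vertex -0.999 3.391 4.16
endloop
endfacet
facet normal 0.006 0.999 -0.036
outer loop
vertex -1.73 3.388 3.961
vertex -0.999 3.391 4.16
vertex -1.192 3.366 3.429
endloop
endfacet
facet normal -0.465 0.731 -0.500
outer loop
vertex -1.73 3.388 3.961
vertex -1.192 3.366 3.429
vertex -1.808 2.93 3.364
endloop
endfacet
facet normal -0.934 0.333 -0.133
outer loop
vertex -1.73 3.388 3.961
vertex -1.808 2.93 3.364
vertex -1.994 2.685 4.055
endloop
endfacet
facet normal -0.751 0.356 0.556
outer loop
vertex -1.73 3.388 3.961
vertex -1.994 2.685 4.055
vertex -1.495 2.97 4.547
endloop
endfacet
facet normal 0.649 0.735 -0.196
outer loop
vertex -1.192 3.366 3.429
vertex -0.999 3.391 4.16
vertex -0.626 2.935 3.685
endloop
endfacet
facet normal 0.363 0.361 0.859
outer loop
vertex -0.999 3.391 4.16
vertex -1.495 2.97 4.547
vertex -0.812 2.69 4.376
endloop
endfacet
facet normal -0.575 -0.304 0.759
outer loop
vertex -1.495 2.97 4.547
vertex -1.994 2.685 4.055
vertex -1.428 2.254 4.311
endloop
endfacet
facet normal -0.870 -0.342 -0.355
outer loop
vertex -1.994 2.685 4.055
vertex -1.808 2.93 3.364
vertex -1.621 2.229 3.58
endloop
endfacet
facet normal -0.113 0.301 -0.947
outer loop
vertex -1.808 2.93 3.364
vertex -1.192 3.366 3.429
vertex -1.125 2.65 3.193
endloop
endfacet
facet normal 0.934 -0.333 0.133
outer loop
vertex -0.89 2.232 3.779
vertex -0.626 2.935 3.685
vertex -0.812 2.69 4.376
endloop
endfacet
facet normal 0.465 -0.731 0.500
outer loop
vertex -0.89 2.232 3.779
vertex -0.812 2.69 4.376
vertex -1.428 2.254 4.311
endloop
endfacet
facet normal -0.006 -0.999 0.036
outer loop
vertex -0.89 2.232 3.779
vertex -1.428 2.254 4.311
vertex -1.621 2.229 3.58
endloop
endfacet
facet normal 0.171 -0.768 -0.617
outer loop
vertex -0.89 2.232 3.779
vertex -1.621 2.229 3.58
vertex -1.125 2.65 3.193
endloop
endfacet
facet normal 0.751 -0.356 -0.556
outer loop
vertex -0.89 2.232 3.779
vertex -1.125 2.65 3.193
vertex -0.626 2.935 3.685
endloop
endfacet
facet normal 0.870 0.342 0.355
outer loop
vertex -0.812 2.69 4.376
vertex -0.626 2.935 3.685
vertex -0.999 3.391 4.16
endloop
endfacet
facet normal 0.113 -0.301 0.947
outer loop
vertex -1.428 2.254 4.311
vertex -0.812 2.69 4.376
vertex -1.495 2.97 4.547
endloop
endfacet
facet normal -0.649 -0.735 0.196
outer loop
vertex -1.621 2.229 3.58
vertex -1.428 2.254 4.311
vertex -1.994 2.685 4.055
endloop
endfacet
facet normal -0.363 -0.361 -0.859
outer loop
vertex -1.125 2.65 3.193
vertex -1.621 2.229 3.58
vertex -1.808 2.93 3.364
endloop
endfacet
facet normal 0.575 0.304 -0.759
outer loop
vertex -0.626 2.935 3.685
vertex -1.125 2.65 3.193
vertex -1.192 3.366 3.429
endloop
endfacet

endsolid


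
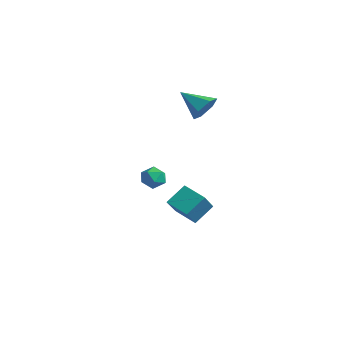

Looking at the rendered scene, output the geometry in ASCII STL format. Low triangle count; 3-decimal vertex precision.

solid 
facet normal 0.793 0.334 -0.509
outer loop
vertex -0.122 2.908 4.235
vertex -0.684 3.033 3.441
vertex -0.577 3.763 4.087
endloop
endfacet
facet normal 0.033 0.187 0.982
outer loop
vertex -0.122 2.908 4.235
vertex -0.577 3.763 4.087
vertex -2.176 2.407 4.399
endloop
endfacet
facet normal 0.794 0.334 -0.509
outer loop
vertex -0.577 3.763 4.087
vertex -0.684 3.033 3.441
vertex -1.139 3.889 3.293
endloop
endfacet
facet normal -0.513 0.714 0.476
outer loop
vertex -0.577 3.763 4.087
vertex -1.139 3.889 3.293
vertex -2.176 2.407 4.399
endloop
endfacet
facet normal 0.793 0.334 -0.509
outer loop
vertex -1.139 3.889 3.293
vertex -0.684 3.033 3.441
vertex -1.246 3.159 2.648
endloop
endfacet
facet normal -0.872 0.389 -0.296
outer loop
vertex -1.139 3.889 3.293
vertex -1.246 3.159 2.648
vertex -2.176 2.407 4.399
endloop
endfacet
facet normal 0.793 0.334 -0.509
outer loop
vertex -1.246 3.159 2.648
vertex -0.684 3.033 3.441
vertex -0.791 2.304 2.796
endloop
endfacet
facet normal -0.685 -0.462 -0.563
outer loop
vertex -1.246 3.159 2.648
vertex -0.791 2.304 2.796
vertex -2.176 2.407 4.399
endloop
endfacet
facet normal 0.794 0.333 -0.509
outer loop
vertex -0.791 2.304 2.796
vertex -0.684 3.033 3.441
vertex -0.23 2.178 3.589
endloop
endfacet
facet normal -0.140 -0.988 -0.058
outer loop
vertex -0.791 2.304 2.796
vertex -0.23 2.178 3.589
vertex -2.176 2.407 4.399
endloop
endfacet
facet normal 0.794 0.333 -0.509
outer loop
vertex -0.23 2.178 3.589
vertex -0.684 3.033 3.441
vertex -0.122 2.908 4.235
endloop
endfacet
facet normal 0.219 -0.665 0.714
outer loop
vertex -0.23 2.178 3.589
vertex -0.122 2.908 4.235
vertex -2.176 2.407 4.399
endloop
endfacet
facet normal -0.926 -0.203 0.319
outer loop
vertex -0.546 0.232 -3.014
vertex -0.464 1.418 -2.019
vertex -1.242 1.369 -4.311
endloop
endfacet
facet normal -0.053 -0.765 -0.642
outer loop
vertex 0.184 1.682 -4.801
vertex -0.546 0.232 -3.014
vertex -1.242 1.369 -4.311
endloop
endfacet
facet normal -0.926 -0.203 0.319
outer loop
vertex -1.242 1.369 -4.311
vertex -0.464 1.418 -2.019
vertex -1.16 2.555 -3.316
endloop
endfacet
facet normal -0.374 0.611 -0.698
outer loop
vertex -1.16 2.555 -3.316
vertex 0.184 1.682 -4.801
vertex -1.242 1.369 -4.311
endloop
endfacet
facet normal 0.374 -0.611 0.698
outer loop
vertex -0.546 0.232 -3.014
vertex 0.962 1.731 -2.509
vertex -0.464 1.418 -2.019
endloop
endfacet
facet normal -0.053 -0.765 -0.642
outer loop
vertex 0.88 0.545 -3.504
vertex -0.546 0.232 -3.014
vertex 0.184 1.682 -4.801
endloop
endfacet
facet normal 0.374 -0.611 0.698
outer loop
vertex 0.88 0.545 -3.504
vertex 0.962 1.731 -2.509
vertex -0.546 0.232 -3.014
endloop
endfacet
facet normal 0.053 0.765 0.642
outer loop
vertex -0.464 1.418 -2.019
vertex 0.962 1.731 -2.509
vertex -1.16 2.555 -3.316
endloop
endfacet
facet normal -0.374 0.611 -0.698
outer loop
vertex 0.266 2.868 -3.806
vertex 0.184 1.682 -4.801
vertex -1.16 2.555 -3.316
endloop
endfacet
facet normal 0.053 0.765 0.642
outer loop
vertex -1.16 2.555 -3.316
vertex 0.962 1.731 -2.509
vertex 0.266 2.868 -3.806
endloop
endfacet
facet normal 0.926 0.203 -0.319
outer loop
vertex 0.266 2.868 -3.806
vertex 0.88 0.545 -3.504
vertex 0.184 1.682 -4.801
endloop
endfacet
facet normal 0.926 0.203 -0.319
outer loop
vertex 0.962 1.731 -2.509
vertex 0.88 0.545 -3.504
vertex 0.266 2.868 -3.806
endloop
endfacet
facet normal 0.175 0.001 0.985
outer loop
vertex 0.999 -1.767 0.883
vertex 1.373 -2.47 0.817
vertex 1.786 -1.79 0.743
endloop
endfacet
facet normal 0.149 0.667 0.730
outer loop
vertex 0.999 -1.767 0.883
vertex 1.786 -1.79 0.743
vertex 1.326 -1.264 0.356
endloop
endfacet
facet normal -0.489 0.762 0.424
outer loop
vertex 0.999 -1.767 0.883
vertex 1.326 -1.264 0.356
vertex 0.629 -1.619 0.191
endloop
endfacet
facet normal -0.857 0.153 0.491
outer loop
vertex 0.999 -1.767 0.883
vertex 0.629 -1.619 0.191
vertex 0.659 -2.365 0.476
endloop
endfacet
facet normal -0.446 -0.316 0.837
outer loop
vertex 0.999 -1.767 0.883
vertex 0.659 -2.365 0.476
vertex 1.373 -2.47 0.817
endloop
endfacet
facet normal 0.647 0.729 0.222
outer loop
vertex 1.326 -1.264 0.356
vertex 1.786 -1.79 0.743
vertex 1.901 -1.655 -0.036
endloop
endfacet
facet normal 0.689 -0.350 0.635
outer loop
vertex 1.786 -1.79 0.743
vertex 1.373 -2.47 0.817
vertex 1.931 -2.401 0.249
endloop
endfacet
facet normal -0.316 -0.862 0.396
outer loop
vertex 1.373 -2.47 0.817
vertex 0.659 -2.365 0.476
vertex 1.234 -2.756 0.084
endloop
endfacet
facet normal -0.981 -0.102 -0.162
outer loop
vertex 0.659 -2.365 0.476
vertex 0.629 -1.619 0.191
vertex 0.774 -2.23 -0.303
endloop
endfacet
facet normal -0.385 0.882 -0.271
outer loop
vertex 0.629 -1.619 0.191
vertex 1.326 -1.264 0.356
vertex 1.187 -1.55 -0.377
endloop
endfacet
facet normal 0.857 -0.153 -0.491
outer loop
vertex 1.561 -2.253 -0.443
vertex 1.901 -1.655 -0.036
vertex 1.931 -2.401 0.249
endloop
endfacet
facet normal 0.489 -0.762 -0.424
outer loop
vertex 1.561 -2.253 -0.443
vertex 1.931 -2.401 0.249
vertex 1.234 -2.756 0.084
endloop
endfacet
facet normal -0.149 -0.667 -0.730
outer loop
vertex 1.561 -2.253 -0.443
vertex 1.234 -2.756 0.084
vertex 0.774 -2.23 -0.303
endloop
endfacet
facet normal -0.175 -0.001 -0.985
outer loop
vertex 1.561 -2.253 -0.443
vertex 0.774 -2.23 -0.303
vertex 1.187 -1.55 -0.377
endloop
endfacet
facet normal 0.446 0.316 -0.837
outer loop
vertex 1.561 -2.253 -0.443
vertex 1.187 -1.55 -0.377
vertex 1.901 -1.655 -0.036
endloop
endfacet
facet normal 0.981 0.102 0.162
outer loop
vertex 1.931 -2.401 0.249
vertex 1.901 -1.655 -0.036
vertex 1.786 -1.79 0.743
endloop
endfacet
facet normal 0.385 -0.882 0.271
outer loop
vertex 1.234 -2.756 0.084
vertex 1.931 -2.401 0.249
vertex 1.373 -2.47 0.817
endloop
endfacet
facet normal -0.647 -0.729 -0.222
outer loop
vertex 0.774 -2.23 -0.303
vertex 1.234 -2.756 0.084
vertex 0.659 -2.365 0.476
endloop
endfacet
facet normal -0.689 0.350 -0.635
outer loop
vertex 1.187 -1.55 -0.377
vertex 0.774 -2.23 -0.303
vertex 0.629 -1.619 0.191
endloop
endfacet
facet normal 0.316 0.862 -0.396
outer loop
vertex 1.901 -1.655 -0.036
vertex 1.187 -1.55 -0.377
vertex 1.326 -1.264 0.356
endloop
endfacet

endsolid


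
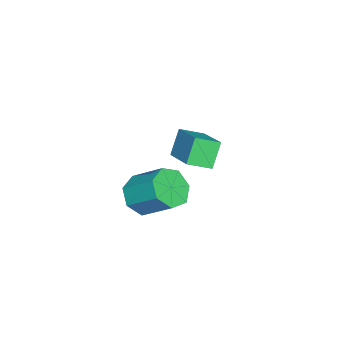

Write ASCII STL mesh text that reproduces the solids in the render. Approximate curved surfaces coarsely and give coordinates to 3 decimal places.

solid 
facet normal -0.706 -0.583 -0.403
outer loop
vertex -3.878 -0.66 1.047
vertex -4.392 0.254 0.626
vertex -3.156 -0.766 -0.065
endloop
endfacet
facet normal 0.455 -0.809 0.372
outer loop
vertex -1.688 0.446 0.774
vertex -3.878 -0.66 1.047
vertex -3.156 -0.766 -0.065
endloop
endfacet
facet normal -0.706 -0.583 -0.403
outer loop
vertex -3.156 -0.766 -0.065
vertex -4.392 0.254 0.626
vertex -3.67 0.148 -0.486
endloop
endfacet
facet normal 0.543 -0.079 -0.836
outer loop
vertex -3.67 0.148 -0.486
vertex -1.688 0.446 0.774
vertex -3.156 -0.766 -0.065
endloop
endfacet
facet normal -0.543 0.079 0.836
outer loop
vertex -3.878 -0.66 1.047
vertex -2.924 1.466 1.465
vertex -4.392 0.254 0.626
endloop
endfacet
facet normal 0.455 -0.809 0.372
outer loop
vertex -2.41 0.552 1.886
vertex -3.878 -0.66 1.047
vertex -1.688 0.446 0.774
endloop
endfacet
facet normal -0.543 0.079 0.836
outer loop
vertex -2.41 0.552 1.886
vertex -2.924 1.466 1.465
vertex -3.878 -0.66 1.047
endloop
endfacet
facet normal -0.455 0.809 -0.372
outer loop
vertex -4.392 0.254 0.626
vertex -2.924 1.466 1.465
vertex -3.67 0.148 -0.486
endloop
endfacet
facet normal 0.543 -0.079 -0.836
outer loop
vertex -2.202 1.36 0.353
vertex -1.688 0.446 0.774
vertex -3.67 0.148 -0.486
endloop
endfacet
facet normal -0.455 0.809 -0.372
outer loop
vertex -3.67 0.148 -0.486
vertex -2.924 1.466 1.465
vertex -2.202 1.36 0.353
endloop
endfacet
facet normal 0.706 0.583 0.403
outer loop
vertex -2.202 1.36 0.353
vertex -2.41 0.552 1.886
vertex -1.688 0.446 0.774
endloop
endfacet
facet normal 0.706 0.583 0.403
outer loop
vertex -2.924 1.466 1.465
vertex -2.41 0.552 1.886
vertex -2.202 1.36 0.353
endloop
endfacet
facet normal -0.178 -0.769 -0.614
outer loop
vertex 1.894 -0.69 0.681
vertex 0.964 -0.452 0.652
vertex 1.676 -0.158 0.078
endloop
endfacet
facet normal 0.949 0.032 -0.315
outer loop
vertex 1.894 -0.69 0.681
vertex 1.676 -0.158 0.078
vertex 2.205 0.654 1.757
endloop
endfacet
facet normal 0.949 0.033 -0.315
outer loop
vertex 2.205 0.654 1.757
vertex 1.676 -0.158 0.078
vertex 1.987 1.186 1.155
endloop
endfacet
facet normal 0.178 0.768 0.615
outer loop
vertex 2.205 0.654 1.757
vertex 1.987 1.186 1.155
vertex 1.276 0.892 1.728
endloop
endfacet
facet normal -0.178 -0.768 -0.615
outer loop
vertex 1.676 -0.158 0.078
vertex 0.964 -0.452 0.652
vertex 0.922 0.153 -0.092
endloop
endfacet
facet normal 0.386 0.521 -0.761
outer loop
vertex 1.676 -0.158 0.078
vertex 0.922 0.153 -0.092
vertex 1.987 1.186 1.155
endloop
endfacet
facet normal 0.388 0.520 -0.761
outer loop
vertex 1.987 1.186 1.155
vertex 0.922 0.153 -0.092
vertex 1.233 1.498 0.984
endloop
endfacet
facet normal 0.178 0.768 0.615
outer loop
vertex 1.987 1.186 1.155
vertex 1.233 1.498 0.984
vertex 1.276 0.892 1.728
endloop
endfacet
facet normal -0.178 -0.768 -0.615
outer loop
vertex 0.922 0.153 -0.092
vertex 0.964 -0.452 0.652
vertex 0.2 0.008 0.298
endloop
endfacet
facet normal -0.467 0.616 -0.635
outer loop
vertex 0.922 0.153 -0.092
vertex 0.2 0.008 0.298
vertex 1.233 1.498 0.984
endloop
endfacet
facet normal -0.467 0.616 -0.635
outer loop
vertex 1.233 1.498 0.984
vertex 0.2 0.008 0.298
vertex 0.511 1.353 1.374
endloop
endfacet
facet normal 0.178 0.768 0.615
outer loop
vertex 1.233 1.498 0.984
vertex 0.511 1.353 1.374
vertex 1.276 0.892 1.728
endloop
endfacet
facet normal -0.178 -0.768 -0.615
outer loop
vertex 0.2 0.008 0.298
vertex 0.964 -0.452 0.652
vertex 0.054 -0.483 0.954
endloop
endfacet
facet normal -0.968 0.248 -0.030
outer loop
vertex 0.2 0.008 0.298
vertex 0.054 -0.483 0.954
vertex 0.511 1.353 1.374
endloop
endfacet
facet normal -0.968 0.248 -0.030
outer loop
vertex 0.511 1.353 1.374
vertex 0.054 -0.483 0.954
vertex 0.365 0.861 2.03
endloop
endfacet
facet normal 0.178 0.768 0.615
outer loop
vertex 0.511 1.353 1.374
vertex 0.365 0.861 2.03
vertex 1.276 0.892 1.728
endloop
endfacet
facet normal -0.178 -0.768 -0.615
outer loop
vertex 0.054 -0.483 0.954
vertex 0.964 -0.452 0.652
vertex 0.593 -0.951 1.383
endloop
endfacet
facet normal -0.741 -0.306 0.597
outer loop
vertex 0.054 -0.483 0.954
vertex 0.593 -0.951 1.383
vertex 0.365 0.861 2.03
endloop
endfacet
facet normal -0.741 -0.306 0.597
outer loop
vertex 0.365 0.861 2.03
vertex 0.593 -0.951 1.383
vertex 0.904 0.393 2.459
endloop
endfacet
facet normal 0.178 0.768 0.615
outer loop
vertex 0.365 0.861 2.03
vertex 0.904 0.393 2.459
vertex 1.276 0.892 1.728
endloop
endfacet
facet normal -0.179 -0.768 -0.615
outer loop
vertex 0.593 -0.951 1.383
vertex 0.964 -0.452 0.652
vertex 1.412 -1.044 1.261
endloop
endfacet
facet normal 0.044 -0.631 0.775
outer loop
vertex 0.593 -0.951 1.383
vertex 1.412 -1.044 1.261
vertex 0.904 0.393 2.459
endloop
endfacet
facet normal 0.045 -0.630 0.775
outer loop
vertex 0.904 0.393 2.459
vertex 1.412 -1.044 1.261
vertex 1.723 0.301 2.337
endloop
endfacet
facet normal 0.178 0.768 0.615
outer loop
vertex 0.904 0.393 2.459
vertex 1.723 0.301 2.337
vertex 1.276 0.892 1.728
endloop
endfacet
facet normal -0.177 -0.768 -0.616
outer loop
vertex 1.412 -1.044 1.261
vertex 0.964 -0.452 0.652
vertex 1.894 -0.69 0.681
endloop
endfacet
facet normal 0.796 -0.479 0.369
outer loop
vertex 1.412 -1.044 1.261
vertex 1.894 -0.69 0.681
vertex 1.723 0.301 2.337
endloop
endfacet
facet normal 0.796 -0.480 0.369
outer loop
vertex 1.723 0.301 2.337
vertex 1.894 -0.69 0.681
vertex 2.205 0.654 1.757
endloop
endfacet
facet normal 0.178 0.768 0.615
outer loop
vertex 1.723 0.301 2.337
vertex 2.205 0.654 1.757
vertex 1.276 0.892 1.728
endloop
endfacet

endsolid


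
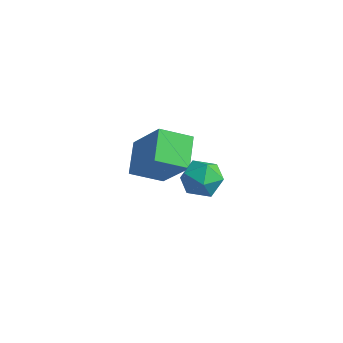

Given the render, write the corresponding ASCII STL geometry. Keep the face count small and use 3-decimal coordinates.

solid 
facet normal -0.389 -0.145 0.910
outer loop
vertex 1.362 -0.374 2.323
vertex 1.673 -1.155 2.332
vertex 2.132 -0.516 2.63
endloop
endfacet
facet normal -0.223 0.543 0.810
outer loop
vertex 1.362 -0.374 2.323
vertex 2.132 -0.516 2.63
vertex 1.991 0.154 2.142
endloop
endfacet
facet normal -0.583 0.776 0.240
outer loop
vertex 1.362 -0.374 2.323
vertex 1.991 0.154 2.142
vertex 1.446 -0.07 1.543
endloop
endfacet
facet normal -0.972 0.235 -0.013
outer loop
vertex 1.362 -0.374 2.323
vertex 1.446 -0.07 1.543
vertex 1.249 -0.879 1.66
endloop
endfacet
facet normal -0.853 -0.335 0.401
outer loop
vertex 1.362 -0.374 2.323
vertex 1.249 -0.879 1.66
vertex 1.673 -1.155 2.332
endloop
endfacet
facet normal 0.474 0.581 0.661
outer loop
vertex 1.991 0.154 2.142
vertex 2.132 -0.516 2.63
vertex 2.691 -0.301 2.04
endloop
endfacet
facet normal 0.204 -0.530 0.823
outer loop
vertex 2.132 -0.516 2.63
vertex 1.673 -1.155 2.332
vertex 2.494 -1.11 2.157
endloop
endfacet
facet normal -0.545 -0.838 -0.000
outer loop
vertex 1.673 -1.155 2.332
vertex 1.249 -0.879 1.66
vertex 1.949 -1.334 1.558
endloop
endfacet
facet normal -0.738 0.083 -0.669
outer loop
vertex 1.249 -0.879 1.66
vertex 1.446 -0.07 1.543
vertex 1.808 -0.664 1.07
endloop
endfacet
facet normal -0.108 0.959 -0.260
outer loop
vertex 1.446 -0.07 1.543
vertex 1.991 0.154 2.142
vertex 2.267 -0.025 1.368
endloop
endfacet
facet normal 0.972 -0.235 0.013
outer loop
vertex 2.578 -0.806 1.377
vertex 2.691 -0.301 2.04
vertex 2.494 -1.11 2.157
endloop
endfacet
facet normal 0.583 -0.776 -0.240
outer loop
vertex 2.578 -0.806 1.377
vertex 2.494 -1.11 2.157
vertex 1.949 -1.334 1.558
endloop
endfacet
facet normal 0.223 -0.543 -0.810
outer loop
vertex 2.578 -0.806 1.377
vertex 1.949 -1.334 1.558
vertex 1.808 -0.664 1.07
endloop
endfacet
facet normal 0.389 0.145 -0.910
outer loop
vertex 2.578 -0.806 1.377
vertex 1.808 -0.664 1.07
vertex 2.267 -0.025 1.368
endloop
endfacet
facet normal 0.853 0.335 -0.401
outer loop
vertex 2.578 -0.806 1.377
vertex 2.267 -0.025 1.368
vertex 2.691 -0.301 2.04
endloop
endfacet
facet normal 0.738 -0.083 0.669
outer loop
vertex 2.494 -1.11 2.157
vertex 2.691 -0.301 2.04
vertex 2.132 -0.516 2.63
endloop
endfacet
facet normal 0.108 -0.959 0.260
outer loop
vertex 1.949 -1.334 1.558
vertex 2.494 -1.11 2.157
vertex 1.673 -1.155 2.332
endloop
endfacet
facet normal -0.474 -0.581 -0.661
outer loop
vertex 1.808 -0.664 1.07
vertex 1.949 -1.334 1.558
vertex 1.249 -0.879 1.66
endloop
endfacet
facet normal -0.204 0.530 -0.823
outer loop
vertex 2.267 -0.025 1.368
vertex 1.808 -0.664 1.07
vertex 1.446 -0.07 1.543
endloop
endfacet
facet normal 0.545 0.838 0.000
outer loop
vertex 2.691 -0.301 2.04
vertex 2.267 -0.025 1.368
vertex 1.991 0.154 2.142
endloop
endfacet
facet normal -0.571 -0.697 0.433
outer loop
vertex -1.813 1.405 1.158
vertex -3.198 1.53 -0.468
vertex -1.076 0.361 0.45
endloop
endfacet
facet normal 0.647 -0.058 0.760
outer loop
vertex -0.282 1.33 -0.152
vertex -1.813 1.405 1.158
vertex -1.076 0.361 0.45
endloop
endfacet
facet normal -0.571 -0.697 0.433
outer loop
vertex -1.076 0.361 0.45
vertex -3.198 1.53 -0.468
vertex -2.462 0.487 -1.176
endloop
endfacet
facet normal 0.504 -0.714 -0.485
outer loop
vertex -2.462 0.487 -1.176
vertex -0.282 1.33 -0.152
vertex -1.076 0.361 0.45
endloop
endfacet
facet normal -0.505 0.715 0.485
outer loop
vertex -1.813 1.405 1.158
vertex -2.404 2.499 -1.07
vertex -3.198 1.53 -0.468
endloop
endfacet
facet normal 0.647 -0.059 0.760
outer loop
vertex -1.018 2.373 0.556
vertex -1.813 1.405 1.158
vertex -0.282 1.33 -0.152
endloop
endfacet
facet normal -0.504 0.715 0.485
outer loop
vertex -1.018 2.373 0.556
vertex -2.404 2.499 -1.07
vertex -1.813 1.405 1.158
endloop
endfacet
facet normal -0.648 0.059 -0.760
outer loop
vertex -3.198 1.53 -0.468
vertex -2.404 2.499 -1.07
vertex -2.462 0.487 -1.176
endloop
endfacet
facet normal 0.504 -0.715 -0.484
outer loop
vertex -1.667 1.455 -1.778
vertex -0.282 1.33 -0.152
vertex -2.462 0.487 -1.176
endloop
endfacet
facet normal -0.647 0.059 -0.760
outer loop
vertex -2.462 0.487 -1.176
vertex -2.404 2.499 -1.07
vertex -1.667 1.455 -1.778
endloop
endfacet
facet normal 0.571 0.697 -0.433
outer loop
vertex -1.667 1.455 -1.778
vertex -1.018 2.373 0.556
vertex -0.282 1.33 -0.152
endloop
endfacet
facet normal 0.571 0.697 -0.433
outer loop
vertex -2.404 2.499 -1.07
vertex -1.018 2.373 0.556
vertex -1.667 1.455 -1.778
endloop
endfacet

endsolid


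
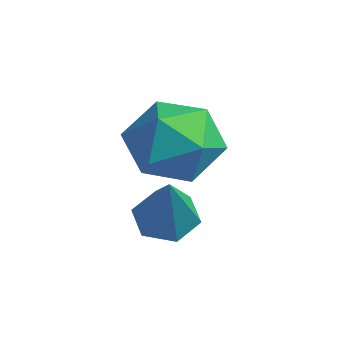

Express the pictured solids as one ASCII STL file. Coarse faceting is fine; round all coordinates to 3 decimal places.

solid 
facet normal -0.515 0.281 -0.810
outer loop
vertex 0.334 -2.861 -1.702
vertex -0.281 -2.744 -1.27
vertex 0.213 -2.179 -1.388
endloop
endfacet
facet normal 0.958 0.242 -0.156
outer loop
vertex 0.334 -2.861 -1.702
vertex 0.213 -2.179 -1.388
vertex 0.801 -3.336 0.43
endloop
endfacet
facet normal -0.516 0.282 -0.809
outer loop
vertex 0.213 -2.179 -1.388
vertex -0.281 -2.744 -1.27
vertex -0.401 -2.063 -0.956
endloop
endfacet
facet normal 0.425 0.820 0.384
outer loop
vertex 0.213 -2.179 -1.388
vertex -0.401 -2.063 -0.956
vertex 0.801 -3.336 0.43
endloop
endfacet
facet normal -0.515 0.282 -0.809
outer loop
vertex -0.401 -2.063 -0.956
vertex -0.281 -2.744 -1.27
vertex -0.896 -2.628 -0.838
endloop
endfacet
facet normal -0.378 0.495 0.782
outer loop
vertex -0.401 -2.063 -0.956
vertex -0.896 -2.628 -0.838
vertex 0.801 -3.336 0.43
endloop
endfacet
facet normal -0.516 0.281 -0.809
outer loop
vertex -0.896 -2.628 -0.838
vertex -0.281 -2.744 -1.27
vertex -0.775 -3.31 -1.152
endloop
endfacet
facet normal -0.650 -0.410 0.640
outer loop
vertex -0.896 -2.628 -0.838
vertex -0.775 -3.31 -1.152
vertex 0.801 -3.336 0.43
endloop
endfacet
facet normal -0.516 0.281 -0.809
outer loop
vertex -0.775 -3.31 -1.152
vertex -0.281 -2.744 -1.27
vertex -0.16 -3.426 -1.584
endloop
endfacet
facet normal -0.116 -0.988 0.100
outer loop
vertex -0.775 -3.31 -1.152
vertex -0.16 -3.426 -1.584
vertex 0.801 -3.336 0.43
endloop
endfacet
facet normal -0.515 0.281 -0.810
outer loop
vertex -0.16 -3.426 -1.584
vertex -0.281 -2.744 -1.27
vertex 0.334 -2.861 -1.702
endloop
endfacet
facet normal 0.687 -0.663 -0.298
outer loop
vertex -0.16 -3.426 -1.584
vertex 0.334 -2.861 -1.702
vertex 0.801 -3.336 0.43
endloop
endfacet
facet normal -0.386 0.608 0.694
outer loop
vertex -2.269 -0.661 0.207
vertex -2.459 -1.642 0.96
vertex -1.378 -1.014 1.012
endloop
endfacet
facet normal 0.103 0.948 0.302
outer loop
vertex -2.269 -0.661 0.207
vertex -1.378 -1.014 1.012
vertex -1.071 -0.676 -0.153
endloop
endfacet
facet normal -0.103 0.919 -0.381
outer loop
vertex -2.269 -0.661 0.207
vertex -1.071 -0.676 -0.153
vertex -1.961 -1.096 -0.925
endloop
endfacet
facet normal -0.719 0.561 -0.411
outer loop
vertex -2.269 -0.661 0.207
vertex -1.961 -1.096 -0.925
vertex -2.82 -1.693 -0.237
endloop
endfacet
facet normal -0.894 0.368 0.254
outer loop
vertex -2.269 -0.661 0.207
vertex -2.82 -1.693 -0.237
vertex -2.459 -1.642 0.96
endloop
endfacet
facet normal 0.719 0.593 0.362
outer loop
vertex -1.071 -0.676 -0.153
vertex -1.378 -1.014 1.012
vertex -0.52 -1.667 0.377
endloop
endfacet
facet normal -0.073 0.042 0.996
outer loop
vertex -1.378 -1.014 1.012
vertex -2.459 -1.642 0.96
vertex -1.379 -2.264 1.065
endloop
endfacet
facet normal -0.894 -0.345 0.284
outer loop
vertex -2.459 -1.642 0.96
vertex -2.82 -1.693 -0.237
vertex -2.269 -2.684 0.293
endloop
endfacet
facet normal -0.611 -0.033 -0.791
outer loop
vertex -2.82 -1.693 -0.237
vertex -1.961 -1.096 -0.925
vertex -1.962 -2.346 -0.872
endloop
endfacet
facet normal 0.387 0.546 -0.743
outer loop
vertex -1.961 -1.096 -0.925
vertex -1.071 -0.676 -0.153
vertex -0.881 -1.718 -0.82
endloop
endfacet
facet normal 0.719 -0.561 0.411
outer loop
vertex -1.071 -2.699 -0.067
vertex -0.52 -1.667 0.377
vertex -1.379 -2.264 1.065
endloop
endfacet
facet normal 0.103 -0.919 0.381
outer loop
vertex -1.071 -2.699 -0.067
vertex -1.379 -2.264 1.065
vertex -2.269 -2.684 0.293
endloop
endfacet
facet normal -0.103 -0.948 -0.302
outer loop
vertex -1.071 -2.699 -0.067
vertex -2.269 -2.684 0.293
vertex -1.962 -2.346 -0.872
endloop
endfacet
facet normal 0.386 -0.608 -0.694
outer loop
vertex -1.071 -2.699 -0.067
vertex -1.962 -2.346 -0.872
vertex -0.881 -1.718 -0.82
endloop
endfacet
facet normal 0.894 -0.368 -0.254
outer loop
vertex -1.071 -2.699 -0.067
vertex -0.881 -1.718 -0.82
vertex -0.52 -1.667 0.377
endloop
endfacet
facet normal 0.611 0.033 0.791
outer loop
vertex -1.379 -2.264 1.065
vertex -0.52 -1.667 0.377
vertex -1.378 -1.014 1.012
endloop
endfacet
facet normal -0.387 -0.546 0.743
outer loop
vertex -2.269 -2.684 0.293
vertex -1.379 -2.264 1.065
vertex -2.459 -1.642 0.96
endloop
endfacet
facet normal -0.719 -0.593 -0.362
outer loop
vertex -1.962 -2.346 -0.872
vertex -2.269 -2.684 0.293
vertex -2.82 -1.693 -0.237
endloop
endfacet
facet normal 0.073 -0.042 -0.996
outer loop
vertex -0.881 -1.718 -0.82
vertex -1.962 -2.346 -0.872
vertex -1.961 -1.096 -0.925
endloop
endfacet
facet normal 0.894 0.345 -0.284
outer loop
vertex -0.52 -1.667 0.377
vertex -0.881 -1.718 -0.82
vertex -1.071 -0.676 -0.153
endloop
endfacet

endsolid
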